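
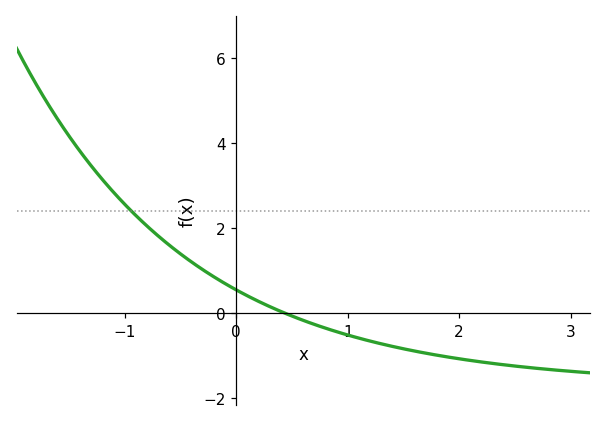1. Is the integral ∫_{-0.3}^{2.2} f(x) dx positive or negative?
negative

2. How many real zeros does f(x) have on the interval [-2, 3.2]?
1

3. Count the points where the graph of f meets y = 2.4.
1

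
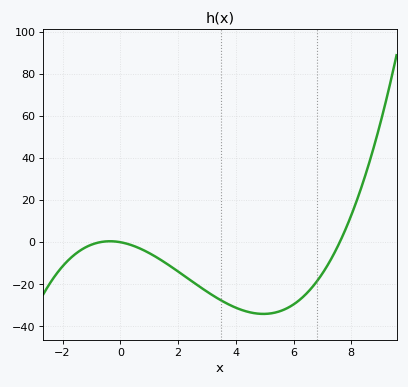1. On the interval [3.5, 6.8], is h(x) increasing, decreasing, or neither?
neither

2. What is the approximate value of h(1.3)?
-7.53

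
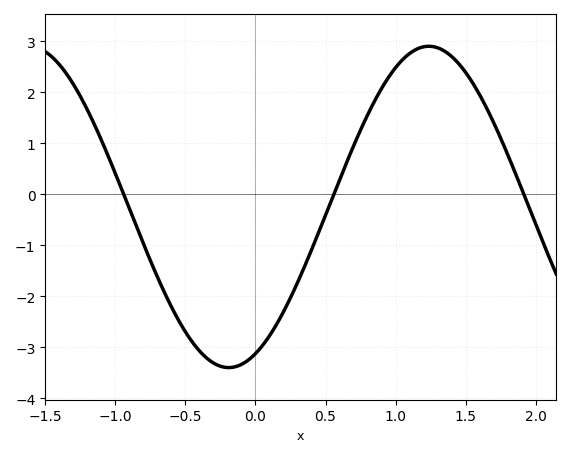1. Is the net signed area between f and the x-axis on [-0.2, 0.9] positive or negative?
negative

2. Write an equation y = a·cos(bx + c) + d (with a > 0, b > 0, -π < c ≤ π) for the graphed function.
y = 3.15cos(2.2x - 2.7) - 0.25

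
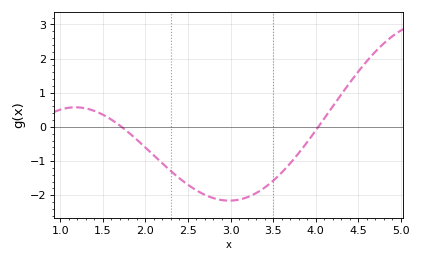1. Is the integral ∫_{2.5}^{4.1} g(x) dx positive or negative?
negative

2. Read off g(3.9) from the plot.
-0.449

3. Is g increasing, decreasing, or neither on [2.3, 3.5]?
neither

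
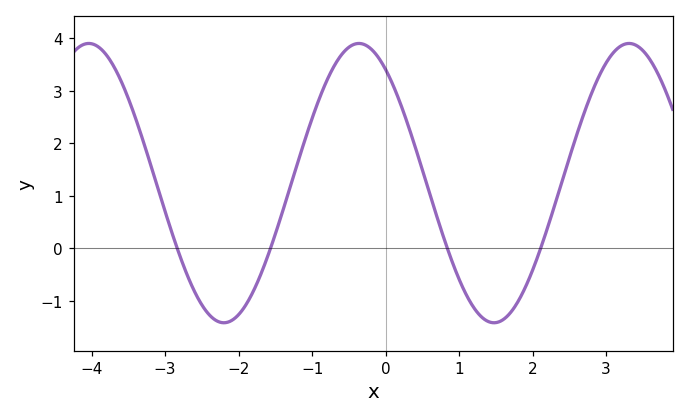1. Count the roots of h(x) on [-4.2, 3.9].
4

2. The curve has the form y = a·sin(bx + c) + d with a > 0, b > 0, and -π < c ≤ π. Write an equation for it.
y = 2.66sin(1.71x + 2.19) + 1.24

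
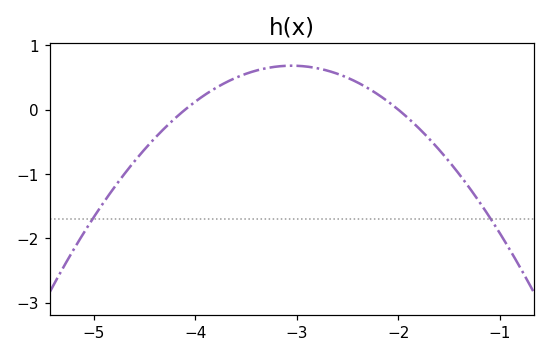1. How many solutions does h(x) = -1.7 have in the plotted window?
2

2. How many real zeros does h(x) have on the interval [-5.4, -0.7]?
2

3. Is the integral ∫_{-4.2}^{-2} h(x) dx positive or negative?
positive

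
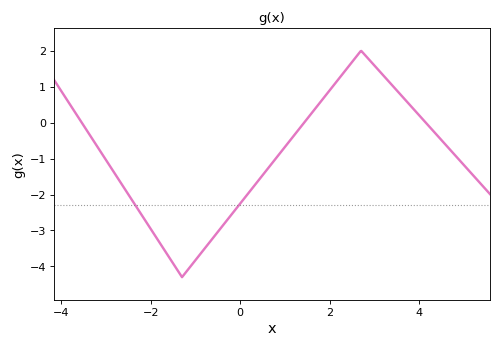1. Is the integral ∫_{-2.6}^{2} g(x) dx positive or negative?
negative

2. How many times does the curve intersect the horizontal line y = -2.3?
2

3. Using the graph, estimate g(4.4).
-0.354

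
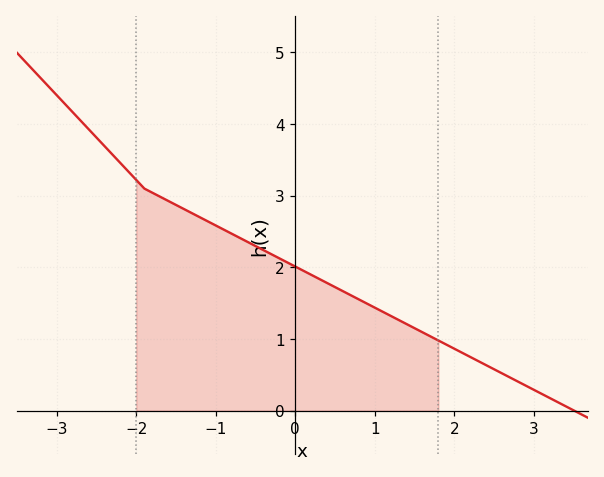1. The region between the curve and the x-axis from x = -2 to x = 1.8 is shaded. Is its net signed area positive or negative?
positive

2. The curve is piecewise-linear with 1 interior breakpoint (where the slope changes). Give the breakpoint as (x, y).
(-1.9, 3.1)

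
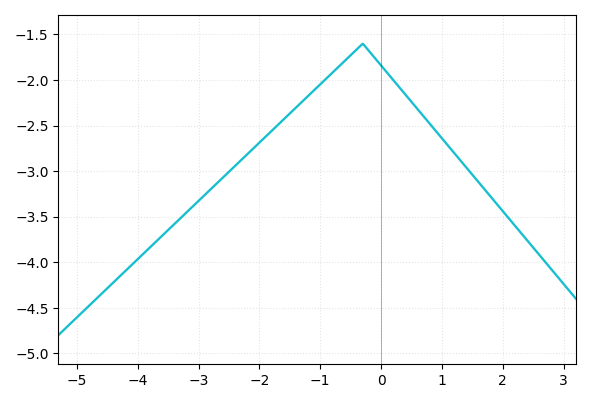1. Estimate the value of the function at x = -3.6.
-3.7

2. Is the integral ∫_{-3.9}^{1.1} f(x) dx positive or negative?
negative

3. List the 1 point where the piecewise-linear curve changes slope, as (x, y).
(-0.3, -1.6)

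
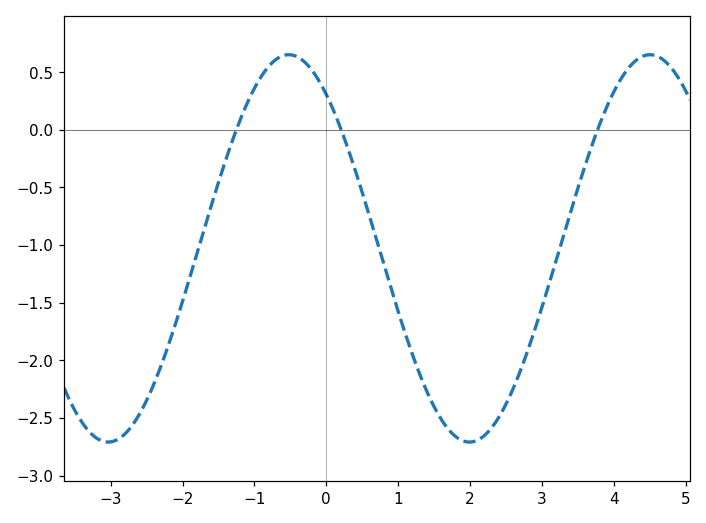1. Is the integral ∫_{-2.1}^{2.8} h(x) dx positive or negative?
negative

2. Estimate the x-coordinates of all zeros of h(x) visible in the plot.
-1.25, 0.207, 3.78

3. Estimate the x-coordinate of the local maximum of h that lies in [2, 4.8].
4.51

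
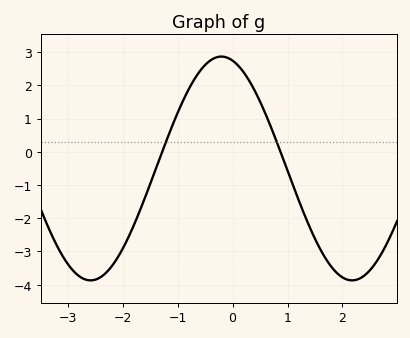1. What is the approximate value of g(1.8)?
-3.47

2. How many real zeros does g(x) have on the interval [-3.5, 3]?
2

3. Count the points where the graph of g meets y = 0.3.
2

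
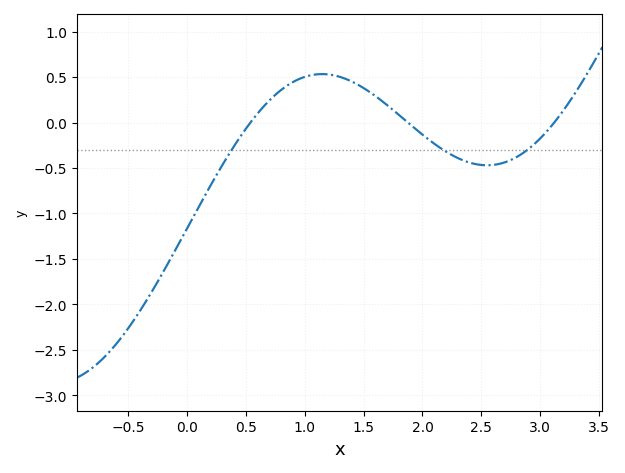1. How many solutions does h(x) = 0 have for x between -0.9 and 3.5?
3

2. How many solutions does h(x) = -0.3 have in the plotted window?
3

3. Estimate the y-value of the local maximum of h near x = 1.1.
0.532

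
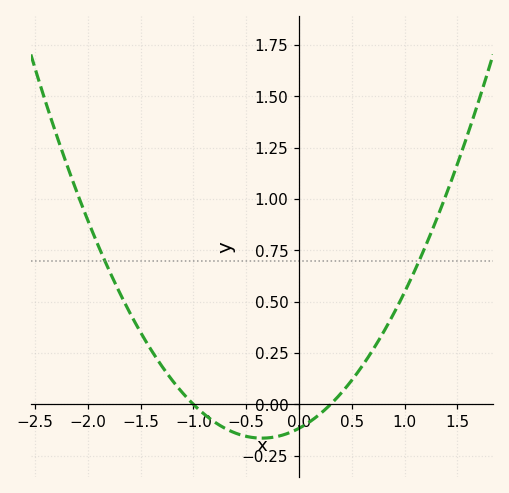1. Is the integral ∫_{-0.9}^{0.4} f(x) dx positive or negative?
negative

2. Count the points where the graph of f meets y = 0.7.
2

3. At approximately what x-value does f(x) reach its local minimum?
-0.35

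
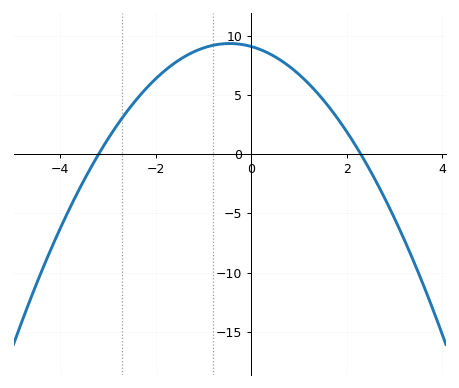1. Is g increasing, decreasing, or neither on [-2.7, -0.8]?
increasing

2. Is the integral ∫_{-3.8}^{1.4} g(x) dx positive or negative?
positive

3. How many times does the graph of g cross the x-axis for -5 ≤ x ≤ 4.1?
2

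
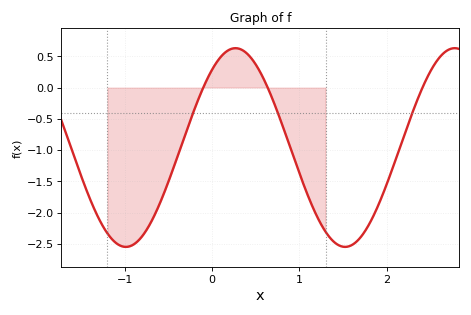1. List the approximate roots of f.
-0.101, 0.637, 2.41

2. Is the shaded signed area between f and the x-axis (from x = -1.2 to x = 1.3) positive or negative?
negative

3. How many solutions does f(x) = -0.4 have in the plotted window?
3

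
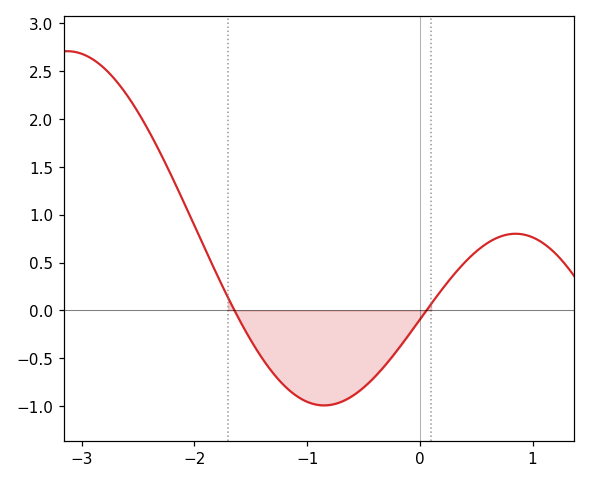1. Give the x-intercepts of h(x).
-1.64, 0.059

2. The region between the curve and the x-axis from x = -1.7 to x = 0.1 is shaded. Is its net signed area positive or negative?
negative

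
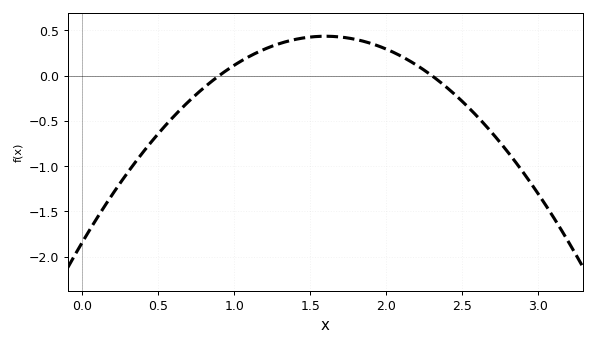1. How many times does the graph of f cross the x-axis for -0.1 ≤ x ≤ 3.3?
2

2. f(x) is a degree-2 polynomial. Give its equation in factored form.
y = -0.89(x - 0.9)(x - 2.3)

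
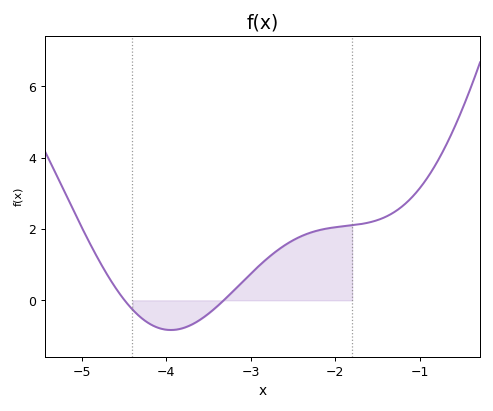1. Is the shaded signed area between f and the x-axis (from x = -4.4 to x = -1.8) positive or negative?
positive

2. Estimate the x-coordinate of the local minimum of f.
-3.9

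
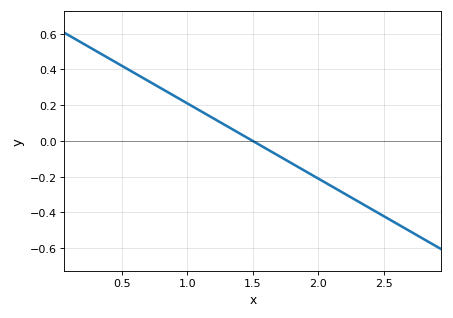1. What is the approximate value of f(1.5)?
0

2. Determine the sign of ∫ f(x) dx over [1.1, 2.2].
negative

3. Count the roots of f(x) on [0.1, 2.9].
1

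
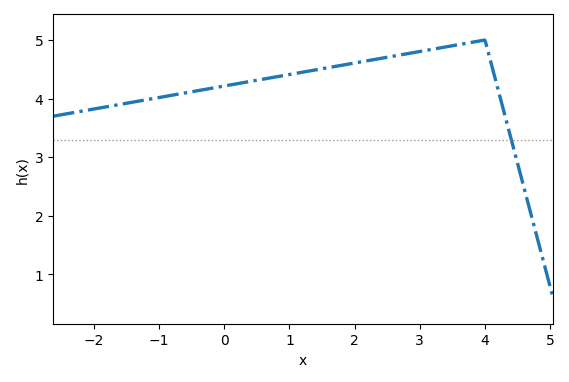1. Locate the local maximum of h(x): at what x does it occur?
4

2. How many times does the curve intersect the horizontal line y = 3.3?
1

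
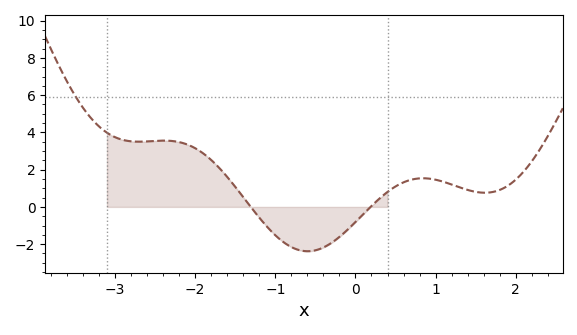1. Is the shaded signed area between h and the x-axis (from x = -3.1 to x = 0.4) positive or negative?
positive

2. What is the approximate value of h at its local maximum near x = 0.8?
1.54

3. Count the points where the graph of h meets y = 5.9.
1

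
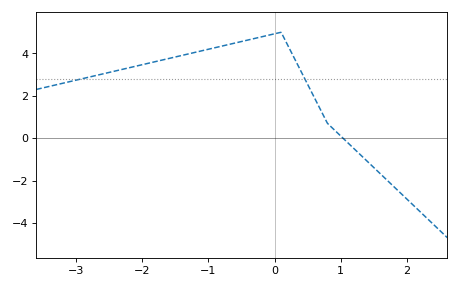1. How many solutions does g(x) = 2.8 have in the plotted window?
2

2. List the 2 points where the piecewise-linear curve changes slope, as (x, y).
(0.1, 5); (0.8, 0.7)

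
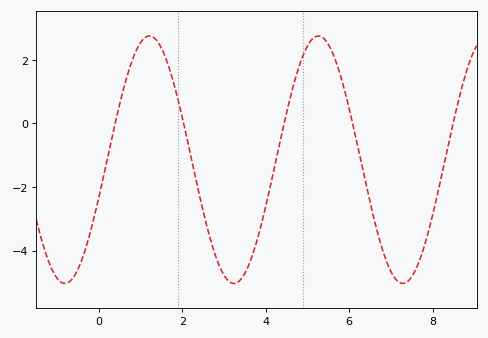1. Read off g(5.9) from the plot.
0.991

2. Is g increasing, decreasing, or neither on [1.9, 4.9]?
neither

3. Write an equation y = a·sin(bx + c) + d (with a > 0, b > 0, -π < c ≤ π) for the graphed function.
y = 3.89sin(1.55x - 0.3) - 1.14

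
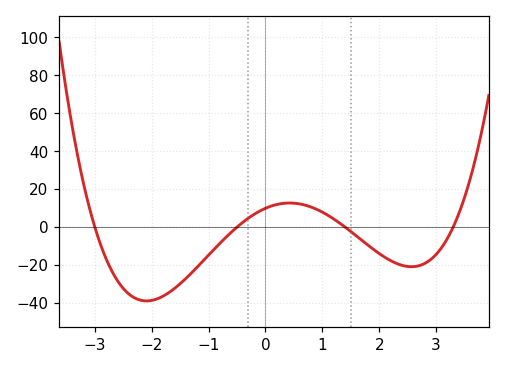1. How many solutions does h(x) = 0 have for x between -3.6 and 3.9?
4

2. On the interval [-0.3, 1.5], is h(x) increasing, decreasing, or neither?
neither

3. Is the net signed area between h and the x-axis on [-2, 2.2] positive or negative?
negative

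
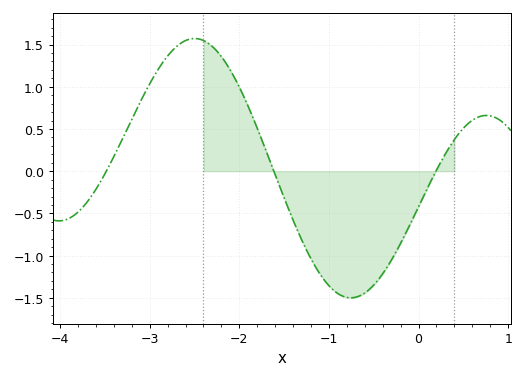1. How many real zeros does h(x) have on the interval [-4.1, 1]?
3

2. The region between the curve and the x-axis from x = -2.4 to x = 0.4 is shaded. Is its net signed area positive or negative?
negative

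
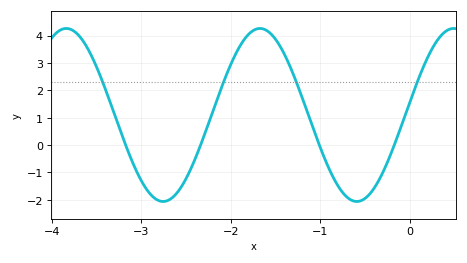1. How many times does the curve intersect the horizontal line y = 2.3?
4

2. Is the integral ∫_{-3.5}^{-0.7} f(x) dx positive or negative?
positive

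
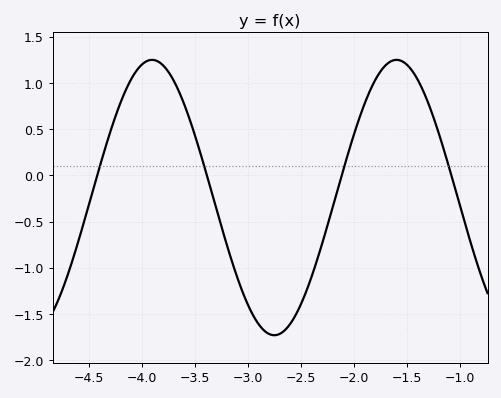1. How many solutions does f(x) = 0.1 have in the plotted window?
4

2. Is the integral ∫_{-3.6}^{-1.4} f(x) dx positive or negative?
negative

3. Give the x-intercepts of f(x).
-4.4, -3.4, -2.1, -1.1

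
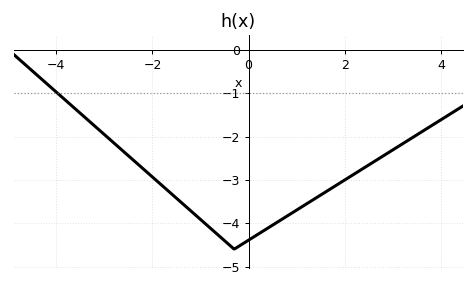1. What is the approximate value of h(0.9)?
-3.77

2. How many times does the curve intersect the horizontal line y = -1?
1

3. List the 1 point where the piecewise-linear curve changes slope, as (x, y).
(-0.3, -4.6)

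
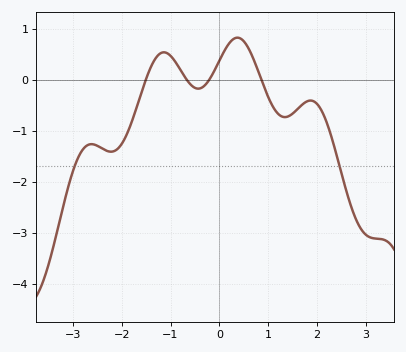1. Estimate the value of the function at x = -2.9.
-1.5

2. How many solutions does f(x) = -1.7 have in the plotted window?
2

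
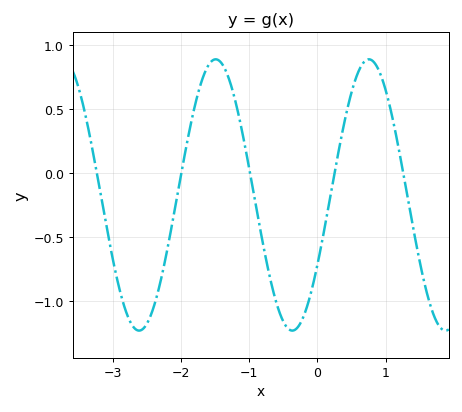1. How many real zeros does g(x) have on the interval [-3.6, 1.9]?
5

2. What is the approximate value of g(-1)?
0.05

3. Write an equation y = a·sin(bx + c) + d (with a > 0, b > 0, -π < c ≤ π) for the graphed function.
y = 1.06sin(2.8x - 0.54) - 0.17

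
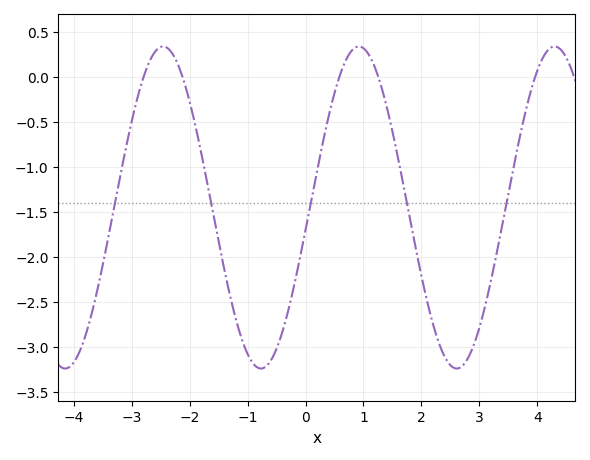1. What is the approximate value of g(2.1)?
-2.5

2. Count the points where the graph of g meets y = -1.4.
5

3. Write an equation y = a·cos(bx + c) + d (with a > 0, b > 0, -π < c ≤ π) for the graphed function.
y = 1.79cos(1.86x - 1.71) - 1.45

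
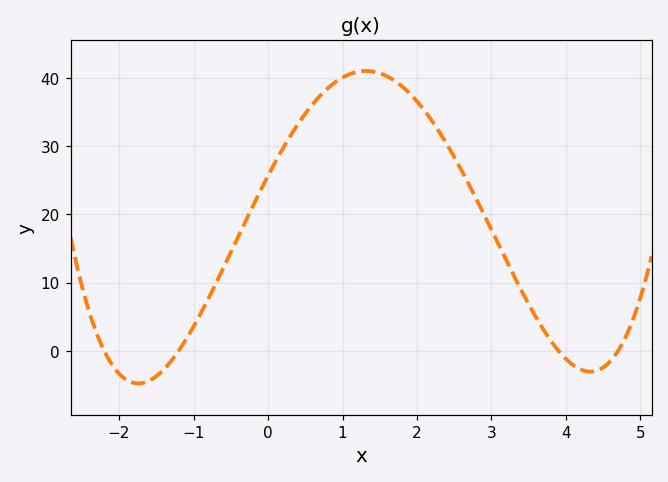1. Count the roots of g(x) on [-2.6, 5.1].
4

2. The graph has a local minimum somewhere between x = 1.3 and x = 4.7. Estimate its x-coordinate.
4.4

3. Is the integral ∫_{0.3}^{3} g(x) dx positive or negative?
positive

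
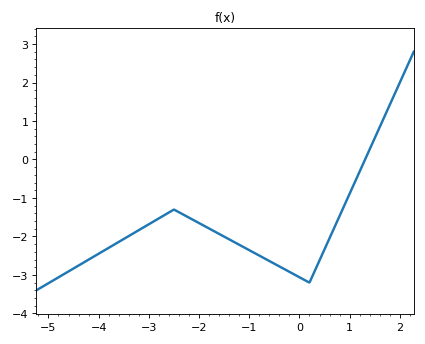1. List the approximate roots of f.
1.31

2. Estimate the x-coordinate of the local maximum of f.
-2.5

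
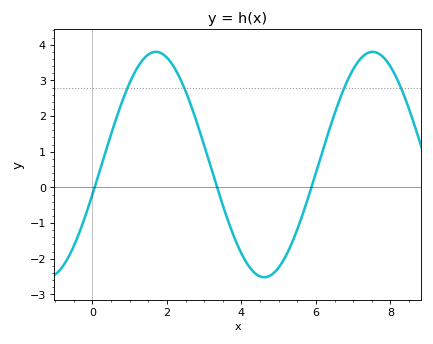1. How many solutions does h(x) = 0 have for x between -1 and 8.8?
3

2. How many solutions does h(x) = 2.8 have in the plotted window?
4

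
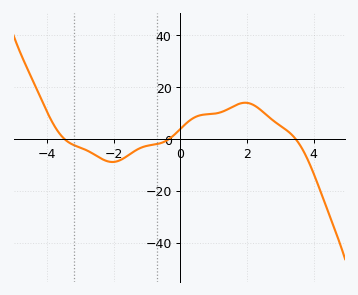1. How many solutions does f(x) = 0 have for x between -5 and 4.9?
3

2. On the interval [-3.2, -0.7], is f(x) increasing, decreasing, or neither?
neither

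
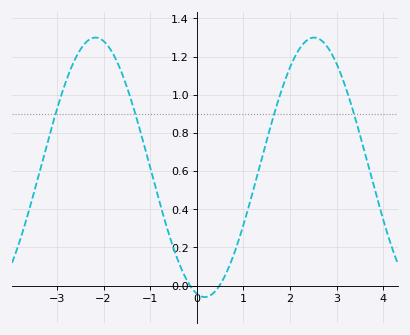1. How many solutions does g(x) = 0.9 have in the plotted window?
4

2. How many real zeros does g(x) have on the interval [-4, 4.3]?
2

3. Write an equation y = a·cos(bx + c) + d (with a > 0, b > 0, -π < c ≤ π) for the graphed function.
y = 0.68cos(1.3x + 2.9) + 0.62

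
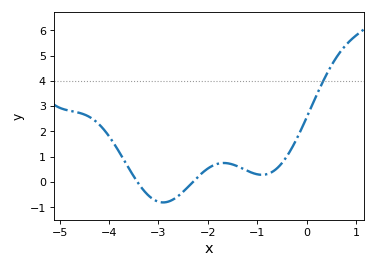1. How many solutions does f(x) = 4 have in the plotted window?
1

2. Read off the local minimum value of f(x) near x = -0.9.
0.3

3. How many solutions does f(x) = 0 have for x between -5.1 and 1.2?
2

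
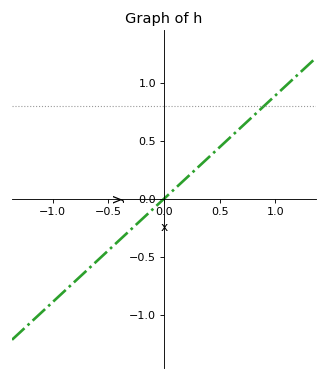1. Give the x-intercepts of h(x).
0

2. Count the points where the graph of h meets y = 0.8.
1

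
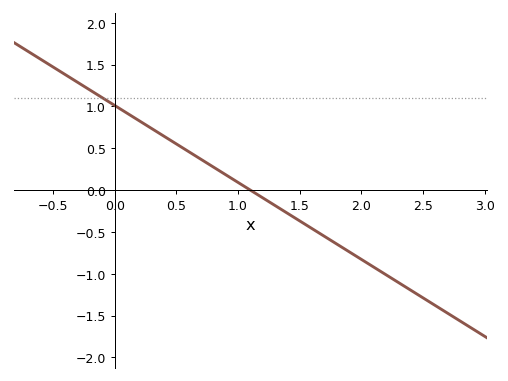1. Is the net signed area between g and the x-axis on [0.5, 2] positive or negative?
negative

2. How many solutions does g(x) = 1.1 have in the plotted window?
1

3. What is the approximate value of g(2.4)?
-1.2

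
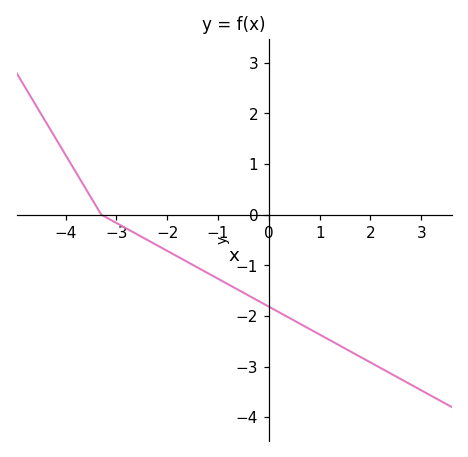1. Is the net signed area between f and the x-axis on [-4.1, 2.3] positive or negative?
negative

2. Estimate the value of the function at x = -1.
-1.3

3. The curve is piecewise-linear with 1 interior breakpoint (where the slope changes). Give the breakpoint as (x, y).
(-3.3, 0)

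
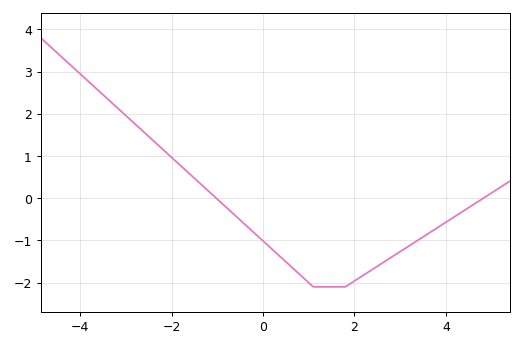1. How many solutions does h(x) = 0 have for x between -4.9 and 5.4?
2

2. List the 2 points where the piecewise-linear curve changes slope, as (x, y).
(1.1, -2.1); (1.8, -2.1)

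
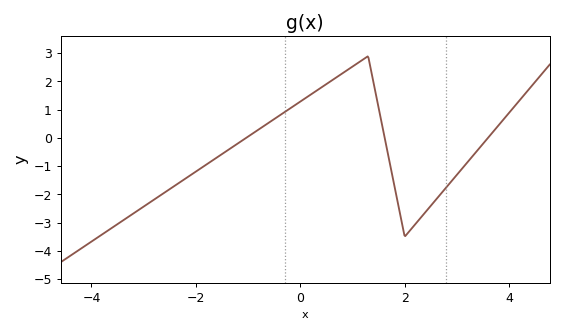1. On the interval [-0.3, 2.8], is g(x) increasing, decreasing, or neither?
neither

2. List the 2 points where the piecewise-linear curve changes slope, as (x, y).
(1.3, 2.9); (2, -3.5)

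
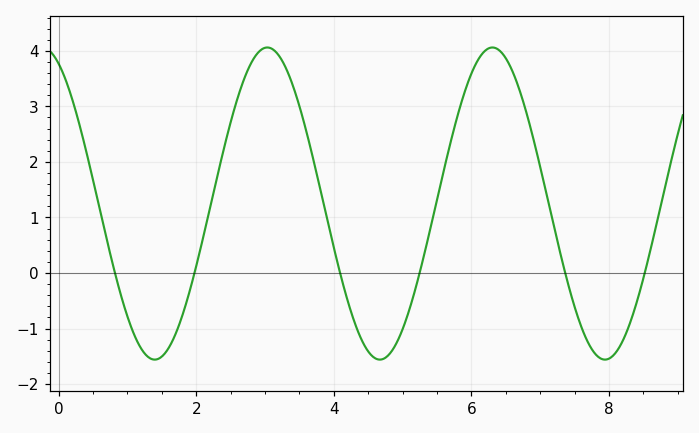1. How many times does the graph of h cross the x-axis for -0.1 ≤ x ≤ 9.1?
6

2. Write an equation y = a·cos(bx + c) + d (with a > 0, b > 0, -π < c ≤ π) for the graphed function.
y = 2.81cos(1.92x + 0.462) + 1.25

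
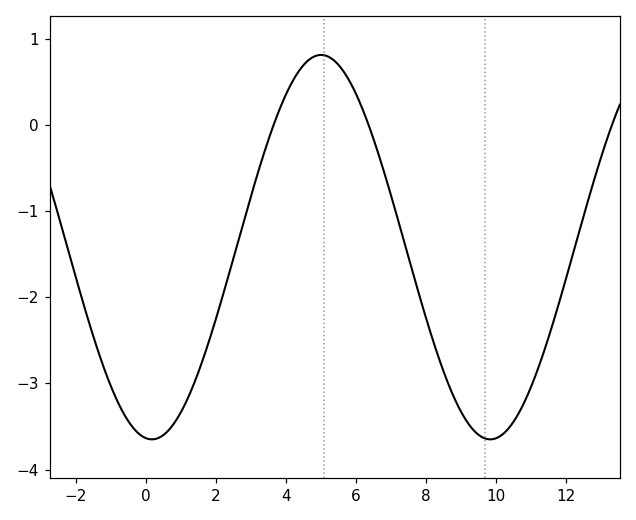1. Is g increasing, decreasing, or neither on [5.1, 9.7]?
decreasing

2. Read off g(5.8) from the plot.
0.518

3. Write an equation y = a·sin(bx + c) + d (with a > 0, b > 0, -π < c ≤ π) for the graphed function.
y = 2.23sin(0.65x - 1.68) - 1.42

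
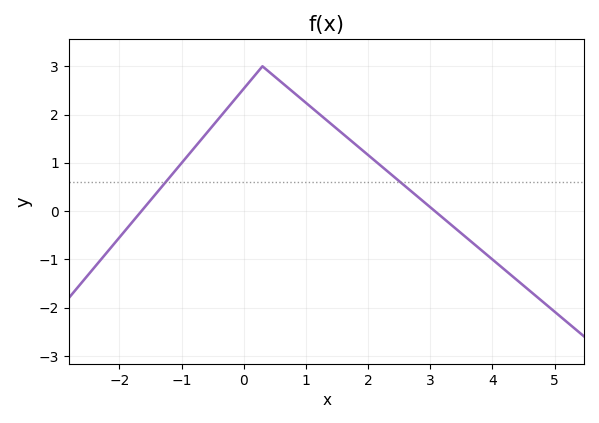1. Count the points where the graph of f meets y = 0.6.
2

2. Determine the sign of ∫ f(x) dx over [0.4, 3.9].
positive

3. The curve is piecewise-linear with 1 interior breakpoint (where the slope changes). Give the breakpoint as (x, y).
(0.3, 3)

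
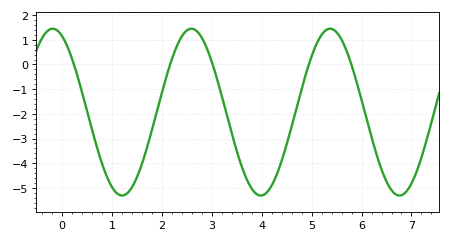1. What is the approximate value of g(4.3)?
-4.5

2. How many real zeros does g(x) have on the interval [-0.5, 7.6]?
5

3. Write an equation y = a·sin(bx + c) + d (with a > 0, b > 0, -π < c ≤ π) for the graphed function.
y = 3.38sin(2.3x + 2) - 1.93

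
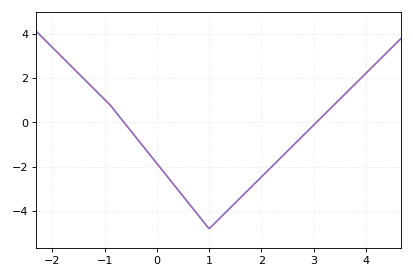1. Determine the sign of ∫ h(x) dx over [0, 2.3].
negative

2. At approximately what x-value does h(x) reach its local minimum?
1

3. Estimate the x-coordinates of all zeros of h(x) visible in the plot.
-0.6, 3.1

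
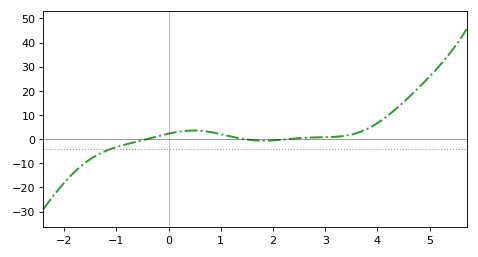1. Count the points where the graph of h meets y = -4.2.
1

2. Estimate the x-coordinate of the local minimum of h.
1.8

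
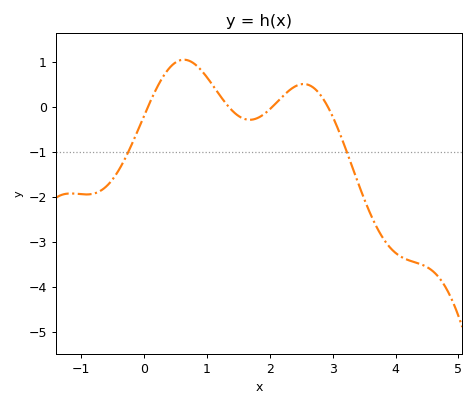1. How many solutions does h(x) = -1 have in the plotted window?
2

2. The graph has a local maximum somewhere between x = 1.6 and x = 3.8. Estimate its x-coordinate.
2.54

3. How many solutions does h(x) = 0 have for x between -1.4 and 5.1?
4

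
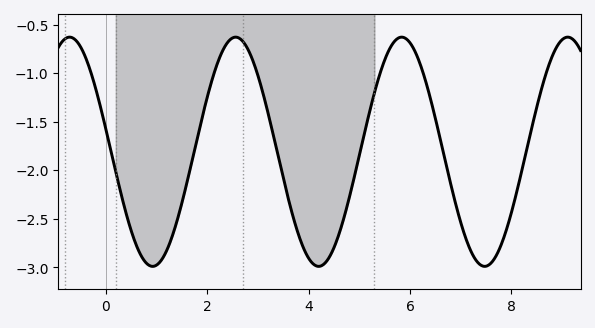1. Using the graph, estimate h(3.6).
-2.29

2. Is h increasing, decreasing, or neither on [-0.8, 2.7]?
neither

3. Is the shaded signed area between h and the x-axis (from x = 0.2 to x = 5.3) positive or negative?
negative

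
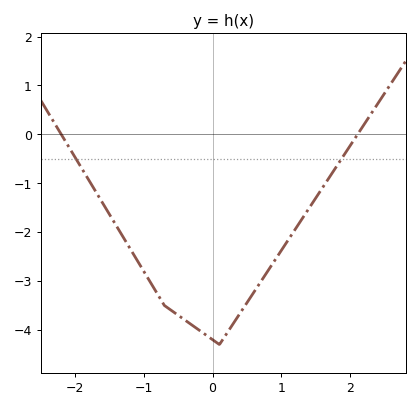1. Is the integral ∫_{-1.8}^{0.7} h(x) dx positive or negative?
negative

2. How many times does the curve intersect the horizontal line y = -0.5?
2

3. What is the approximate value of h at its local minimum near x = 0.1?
-4.3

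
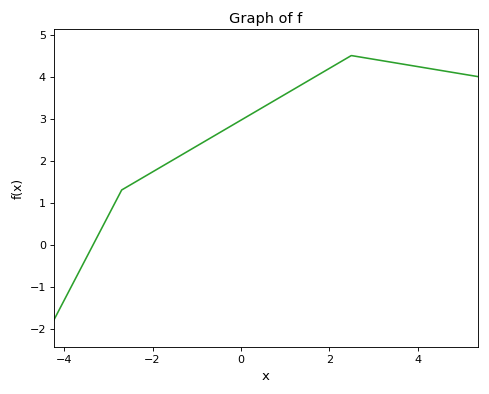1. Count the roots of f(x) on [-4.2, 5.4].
1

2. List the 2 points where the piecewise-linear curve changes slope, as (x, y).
(-2.7, 1.3); (2.5, 4.5)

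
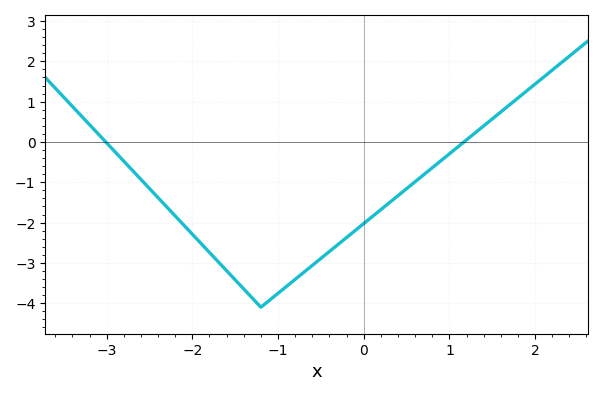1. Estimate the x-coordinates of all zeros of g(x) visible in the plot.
-3, 1.2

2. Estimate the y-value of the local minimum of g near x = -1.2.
-4.1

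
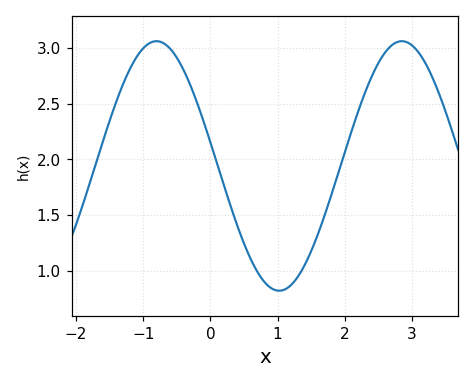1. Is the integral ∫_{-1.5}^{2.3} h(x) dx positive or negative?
positive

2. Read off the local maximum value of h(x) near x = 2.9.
3.06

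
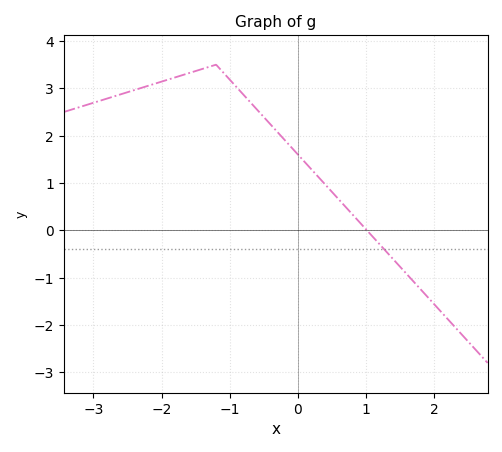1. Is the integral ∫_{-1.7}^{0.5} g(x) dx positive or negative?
positive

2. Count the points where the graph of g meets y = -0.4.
1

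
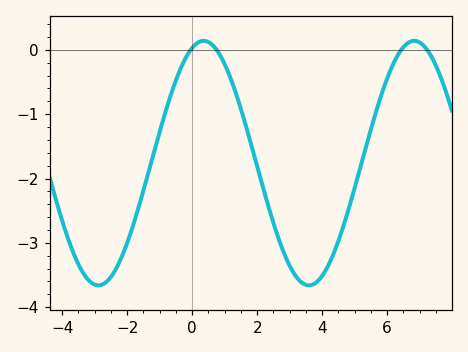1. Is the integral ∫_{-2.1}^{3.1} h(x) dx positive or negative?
negative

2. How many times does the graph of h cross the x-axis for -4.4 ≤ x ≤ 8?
4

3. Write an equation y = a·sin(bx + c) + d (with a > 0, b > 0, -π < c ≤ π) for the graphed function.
y = 1.9sin(0.97x + 1.2) - 1.76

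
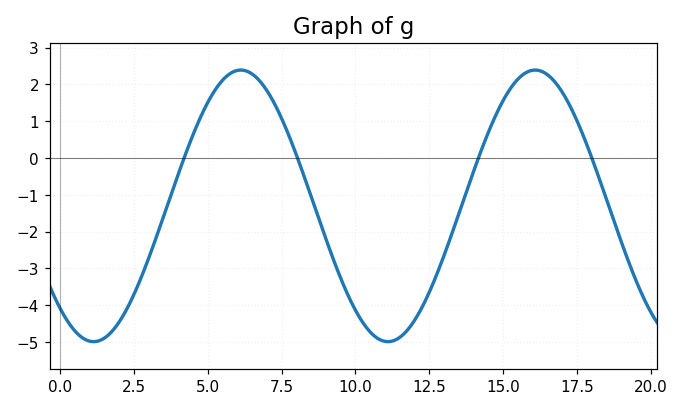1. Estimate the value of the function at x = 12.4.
-3.82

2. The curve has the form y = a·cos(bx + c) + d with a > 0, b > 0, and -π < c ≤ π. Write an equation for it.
y = 3.69cos(0.63x + 2.43) - 1.3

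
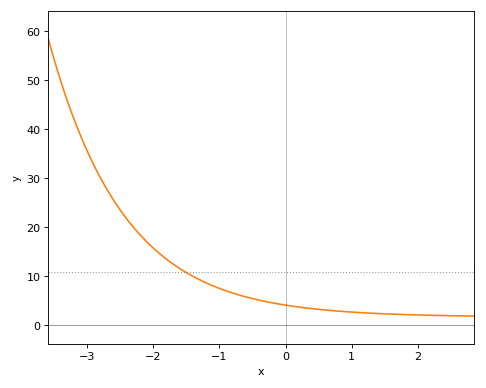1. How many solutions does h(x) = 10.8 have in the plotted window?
1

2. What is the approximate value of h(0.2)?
3.74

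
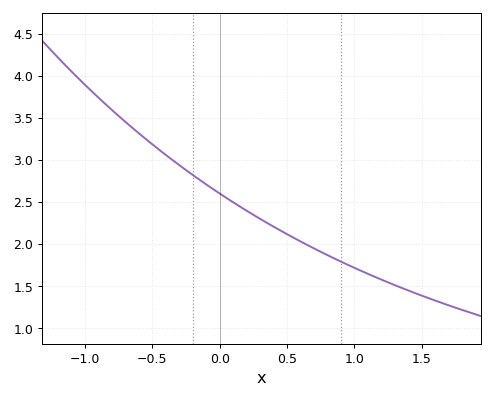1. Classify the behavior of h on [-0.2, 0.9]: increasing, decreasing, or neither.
decreasing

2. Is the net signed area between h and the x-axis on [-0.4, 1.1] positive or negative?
positive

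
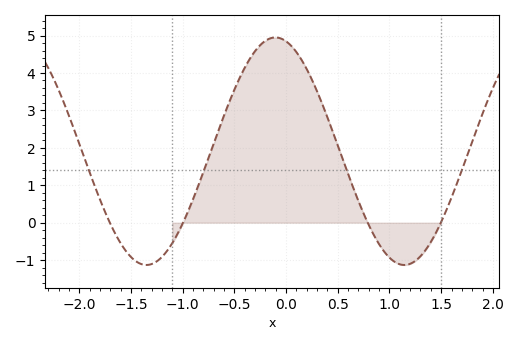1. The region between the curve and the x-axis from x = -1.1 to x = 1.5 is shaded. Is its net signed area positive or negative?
positive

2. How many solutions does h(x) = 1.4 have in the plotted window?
4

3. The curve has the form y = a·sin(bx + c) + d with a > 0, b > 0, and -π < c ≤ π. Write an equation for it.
y = 3.04sin(2.52x + 1.83) + 1.91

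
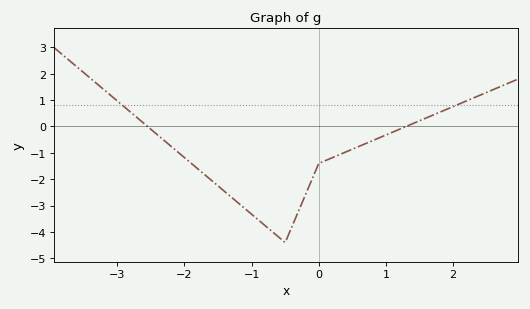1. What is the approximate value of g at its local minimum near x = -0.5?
-4.4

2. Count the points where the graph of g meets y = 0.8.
2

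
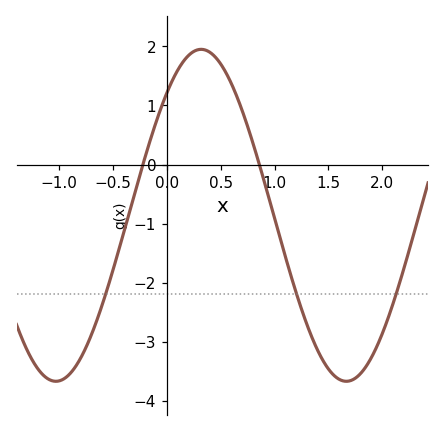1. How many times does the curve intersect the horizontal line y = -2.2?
3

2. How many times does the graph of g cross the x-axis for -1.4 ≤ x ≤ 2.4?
2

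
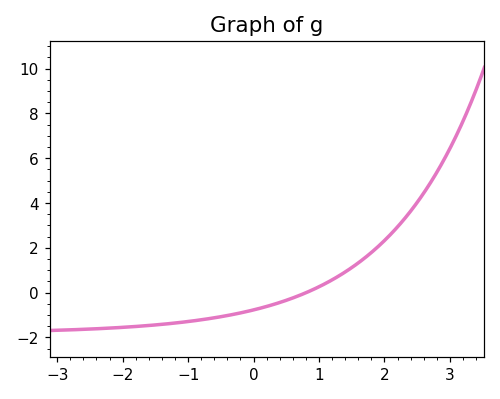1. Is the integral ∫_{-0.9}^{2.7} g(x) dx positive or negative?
positive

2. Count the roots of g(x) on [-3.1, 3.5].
1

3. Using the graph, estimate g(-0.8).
-1.21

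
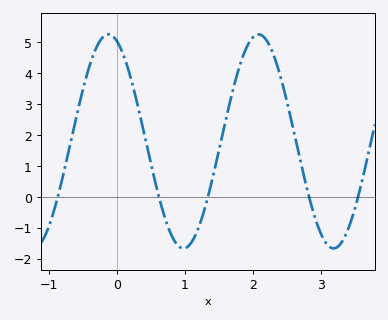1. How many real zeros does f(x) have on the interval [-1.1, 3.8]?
5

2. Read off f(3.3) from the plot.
-1.46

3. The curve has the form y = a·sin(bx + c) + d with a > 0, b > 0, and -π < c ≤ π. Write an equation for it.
y = 3.46sin(2.85x + 1.93) + 1.8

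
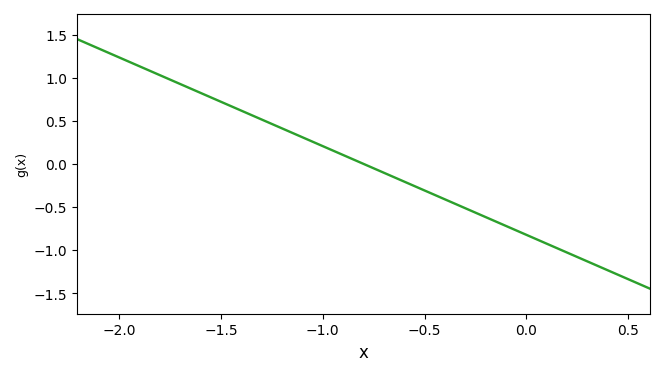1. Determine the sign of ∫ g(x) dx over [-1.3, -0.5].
positive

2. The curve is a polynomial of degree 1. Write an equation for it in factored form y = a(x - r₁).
y = -1.03(x + 0.8)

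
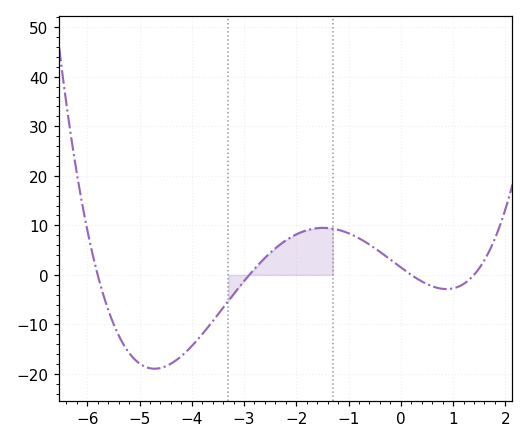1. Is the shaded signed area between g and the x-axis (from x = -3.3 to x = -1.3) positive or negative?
positive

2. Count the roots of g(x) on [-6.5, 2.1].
4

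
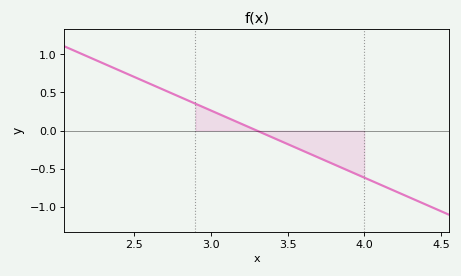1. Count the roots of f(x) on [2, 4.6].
1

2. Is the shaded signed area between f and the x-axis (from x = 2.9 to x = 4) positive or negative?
negative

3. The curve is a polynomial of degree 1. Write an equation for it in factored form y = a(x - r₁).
y = -0.88(x - 3.3)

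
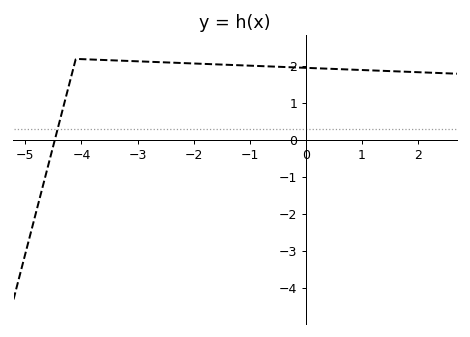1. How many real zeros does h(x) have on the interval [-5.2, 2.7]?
1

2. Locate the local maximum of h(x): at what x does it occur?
-4.1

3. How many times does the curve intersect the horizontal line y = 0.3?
1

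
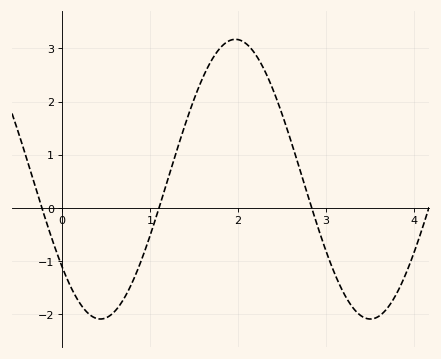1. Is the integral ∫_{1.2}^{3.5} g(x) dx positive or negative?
positive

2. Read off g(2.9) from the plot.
-0.3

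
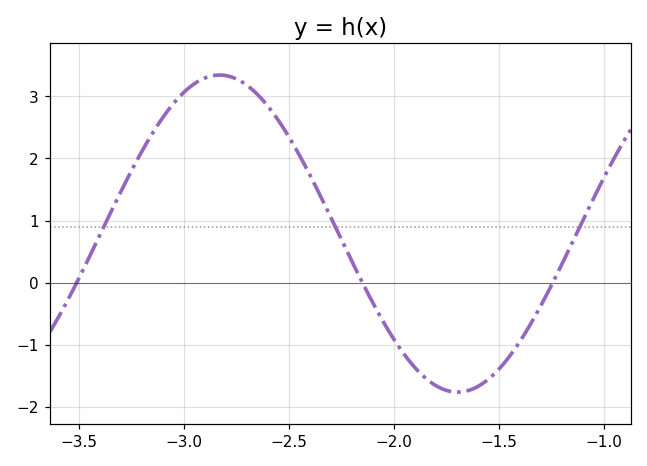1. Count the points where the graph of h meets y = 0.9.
3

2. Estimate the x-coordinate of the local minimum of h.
-1.7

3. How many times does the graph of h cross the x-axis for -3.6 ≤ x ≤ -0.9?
3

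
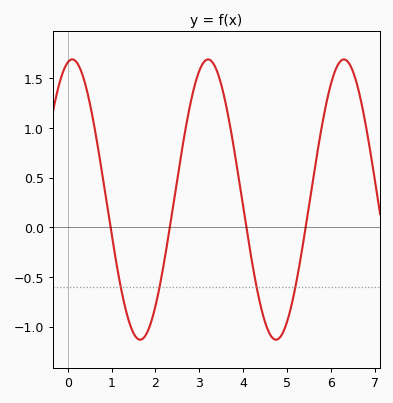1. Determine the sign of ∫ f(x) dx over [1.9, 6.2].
positive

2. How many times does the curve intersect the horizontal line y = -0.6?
4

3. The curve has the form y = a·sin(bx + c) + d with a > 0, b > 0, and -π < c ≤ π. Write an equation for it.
y = 1.41sin(2.03x + 1.36) + 0.28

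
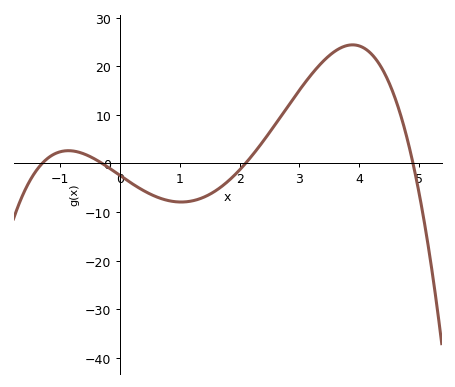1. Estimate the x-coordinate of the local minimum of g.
1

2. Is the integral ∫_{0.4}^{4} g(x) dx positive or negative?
positive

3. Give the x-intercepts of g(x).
-1.3, -0.3, 2.1, 4.9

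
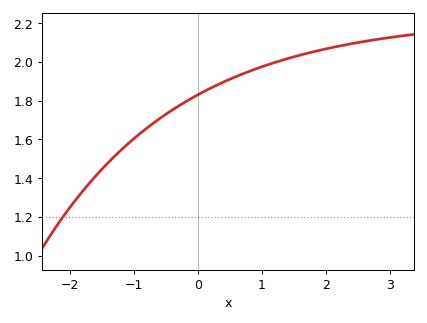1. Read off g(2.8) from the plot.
2.12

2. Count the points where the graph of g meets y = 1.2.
1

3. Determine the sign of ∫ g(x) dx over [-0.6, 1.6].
positive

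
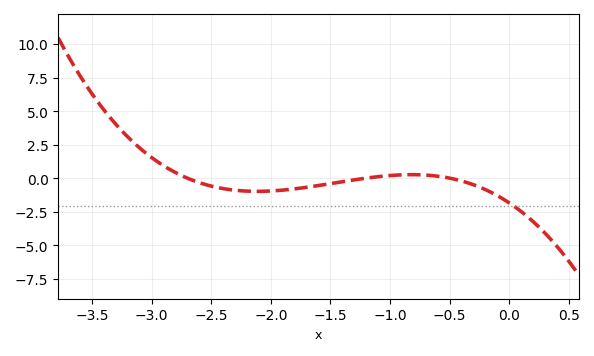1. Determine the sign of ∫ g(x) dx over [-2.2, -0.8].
negative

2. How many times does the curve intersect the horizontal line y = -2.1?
1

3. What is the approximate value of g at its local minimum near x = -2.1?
-1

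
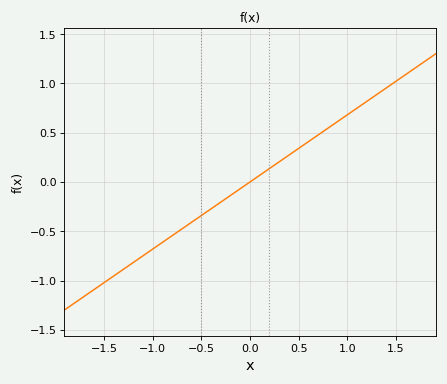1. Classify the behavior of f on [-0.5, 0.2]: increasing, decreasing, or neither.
increasing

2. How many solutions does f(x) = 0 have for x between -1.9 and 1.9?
1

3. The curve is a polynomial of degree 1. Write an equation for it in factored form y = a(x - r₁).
y = 0.68(x - 0)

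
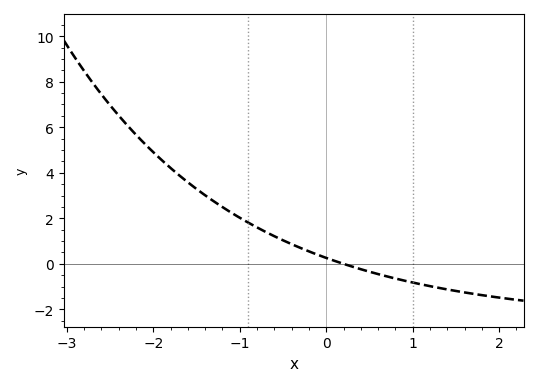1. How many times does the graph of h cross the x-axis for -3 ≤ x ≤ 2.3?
1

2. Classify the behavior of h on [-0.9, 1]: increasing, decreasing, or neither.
decreasing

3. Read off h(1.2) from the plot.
-1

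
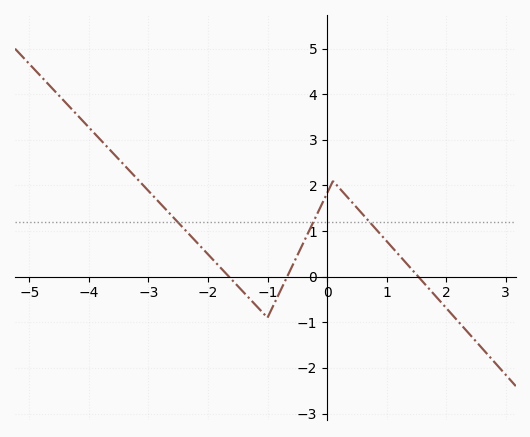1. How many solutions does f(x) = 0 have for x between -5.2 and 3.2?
3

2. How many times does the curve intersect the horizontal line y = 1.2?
3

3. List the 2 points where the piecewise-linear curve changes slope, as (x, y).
(-1, -0.9); (0.1, 2.1)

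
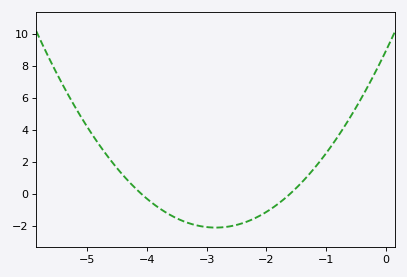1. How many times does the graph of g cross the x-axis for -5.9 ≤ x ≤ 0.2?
2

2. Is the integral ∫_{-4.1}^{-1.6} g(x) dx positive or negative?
negative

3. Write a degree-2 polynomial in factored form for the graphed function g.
y = 1.36(x + 4.1)(x + 1.6)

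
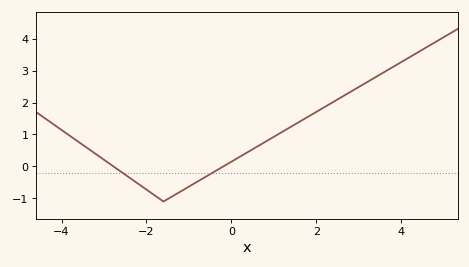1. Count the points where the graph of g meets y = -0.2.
2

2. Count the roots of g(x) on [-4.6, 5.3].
2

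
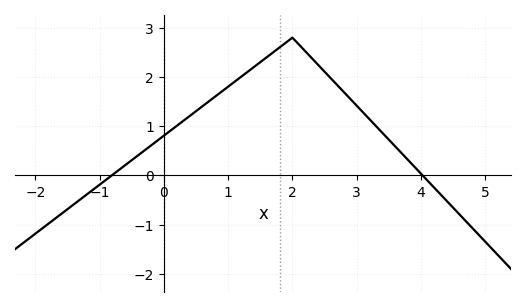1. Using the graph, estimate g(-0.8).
0.011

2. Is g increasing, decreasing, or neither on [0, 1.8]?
increasing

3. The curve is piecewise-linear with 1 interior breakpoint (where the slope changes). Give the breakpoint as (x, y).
(2, 2.8)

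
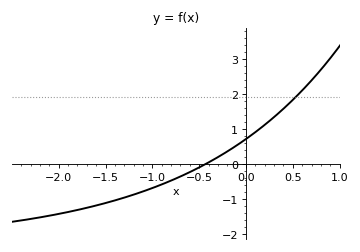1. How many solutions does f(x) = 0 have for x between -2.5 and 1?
1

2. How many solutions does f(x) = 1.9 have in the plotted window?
1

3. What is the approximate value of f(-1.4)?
-1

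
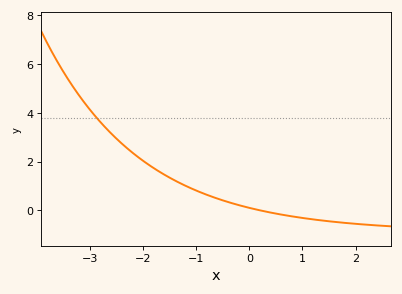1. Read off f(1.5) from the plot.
-0.45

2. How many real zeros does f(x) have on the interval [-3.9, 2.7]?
1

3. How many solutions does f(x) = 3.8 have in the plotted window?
1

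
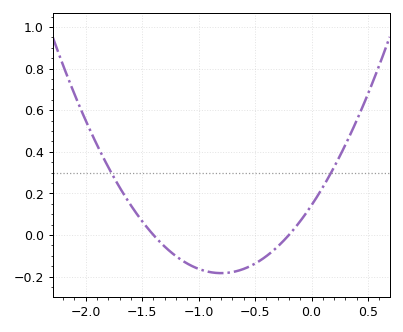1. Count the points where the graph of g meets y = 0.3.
2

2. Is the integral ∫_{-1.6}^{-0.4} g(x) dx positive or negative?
negative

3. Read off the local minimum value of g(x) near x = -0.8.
-0.18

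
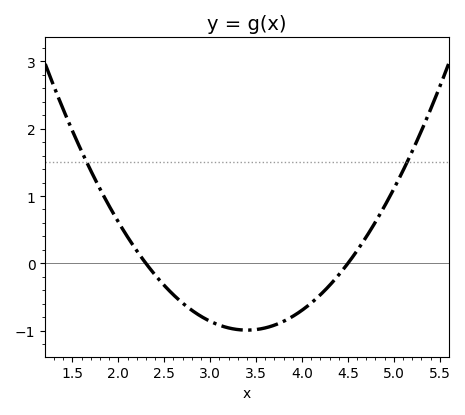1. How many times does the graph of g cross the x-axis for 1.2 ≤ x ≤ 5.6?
2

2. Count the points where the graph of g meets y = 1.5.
2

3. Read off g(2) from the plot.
0.6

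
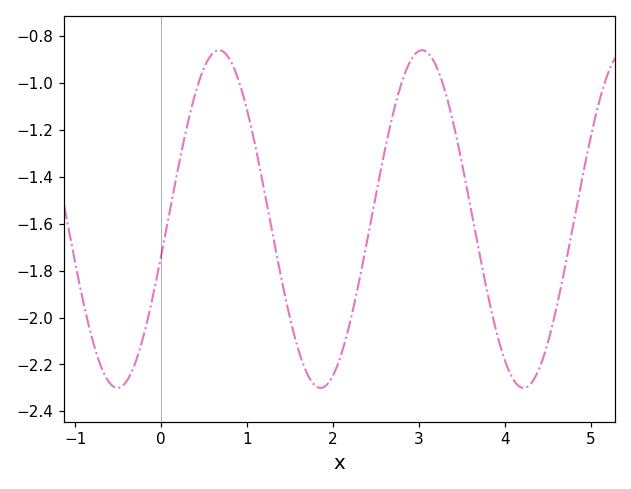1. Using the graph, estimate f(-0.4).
-2.28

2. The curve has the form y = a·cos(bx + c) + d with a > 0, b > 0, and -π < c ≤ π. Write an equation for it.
y = 0.72cos(2.7x - 1.8) - 1.58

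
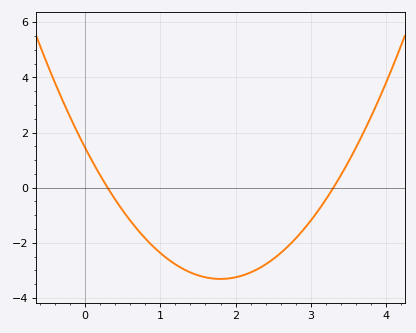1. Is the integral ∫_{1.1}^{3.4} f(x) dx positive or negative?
negative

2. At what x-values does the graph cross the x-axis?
0.3, 3.3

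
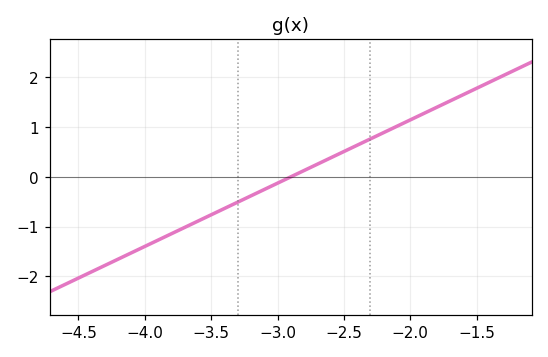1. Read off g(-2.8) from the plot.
0.1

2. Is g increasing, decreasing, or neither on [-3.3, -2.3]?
increasing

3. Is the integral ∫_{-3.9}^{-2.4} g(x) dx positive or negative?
negative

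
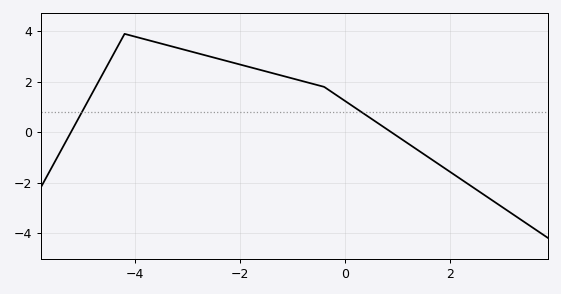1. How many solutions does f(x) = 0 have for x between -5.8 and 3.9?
2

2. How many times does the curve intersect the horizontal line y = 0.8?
2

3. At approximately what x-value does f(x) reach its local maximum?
-4.2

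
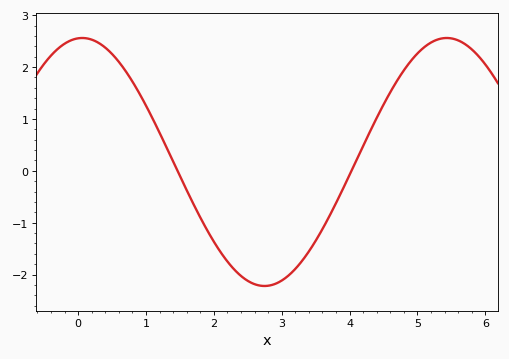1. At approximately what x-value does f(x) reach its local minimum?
2.7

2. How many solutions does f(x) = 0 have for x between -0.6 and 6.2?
2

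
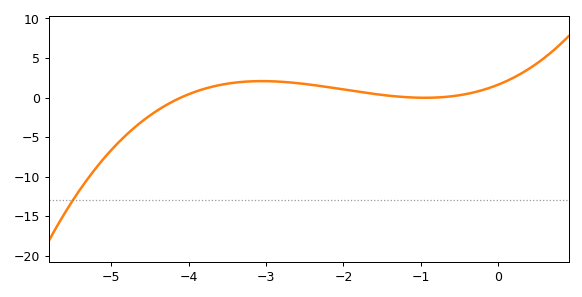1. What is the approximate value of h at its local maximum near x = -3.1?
2.07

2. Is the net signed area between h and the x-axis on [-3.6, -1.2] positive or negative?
positive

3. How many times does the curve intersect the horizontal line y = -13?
1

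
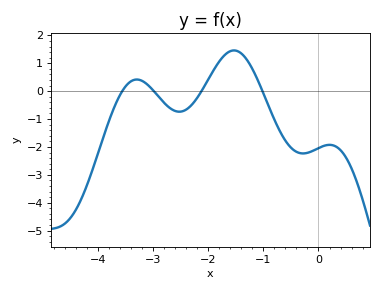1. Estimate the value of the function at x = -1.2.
0.806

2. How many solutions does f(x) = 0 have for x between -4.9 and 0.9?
4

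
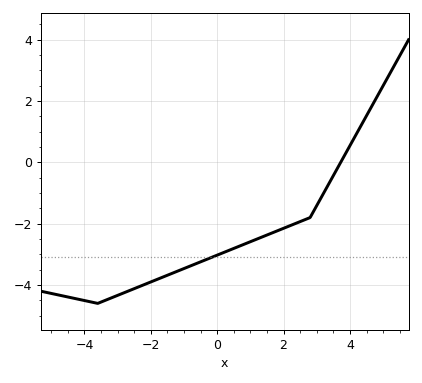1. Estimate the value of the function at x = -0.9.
-3.4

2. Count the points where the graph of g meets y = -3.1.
1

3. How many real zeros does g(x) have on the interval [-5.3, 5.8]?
1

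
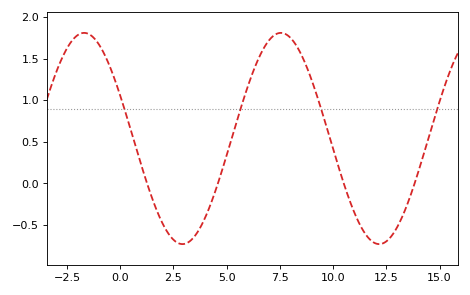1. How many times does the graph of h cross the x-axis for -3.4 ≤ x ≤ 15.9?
4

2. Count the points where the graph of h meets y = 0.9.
4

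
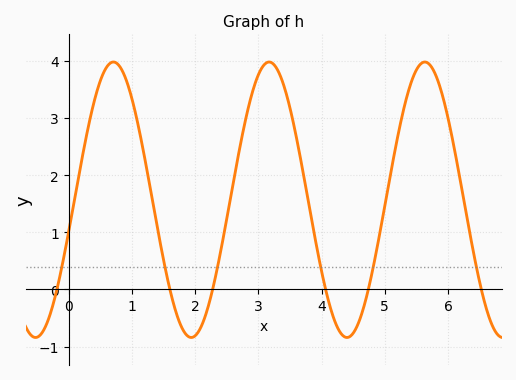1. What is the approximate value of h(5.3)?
3.2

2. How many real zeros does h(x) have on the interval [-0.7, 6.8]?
6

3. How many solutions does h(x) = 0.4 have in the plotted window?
6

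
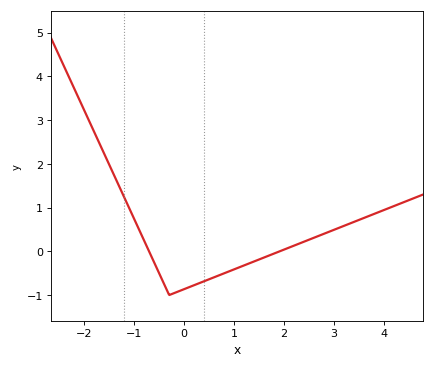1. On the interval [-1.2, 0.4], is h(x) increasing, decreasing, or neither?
neither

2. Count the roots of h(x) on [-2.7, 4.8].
2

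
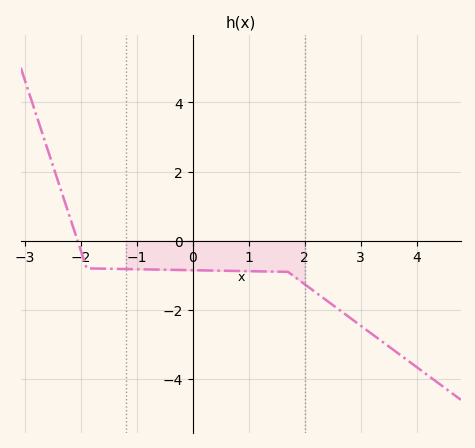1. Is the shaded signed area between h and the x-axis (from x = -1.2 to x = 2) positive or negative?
negative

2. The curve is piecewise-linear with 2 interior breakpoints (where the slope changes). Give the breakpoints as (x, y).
(-1.9, -0.8); (1.7, -0.9)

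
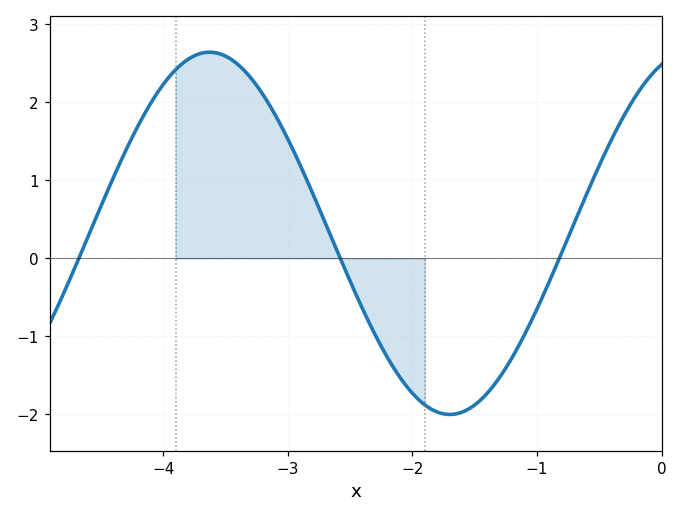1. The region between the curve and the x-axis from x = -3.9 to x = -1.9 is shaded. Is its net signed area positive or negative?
positive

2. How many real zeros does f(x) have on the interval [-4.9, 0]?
3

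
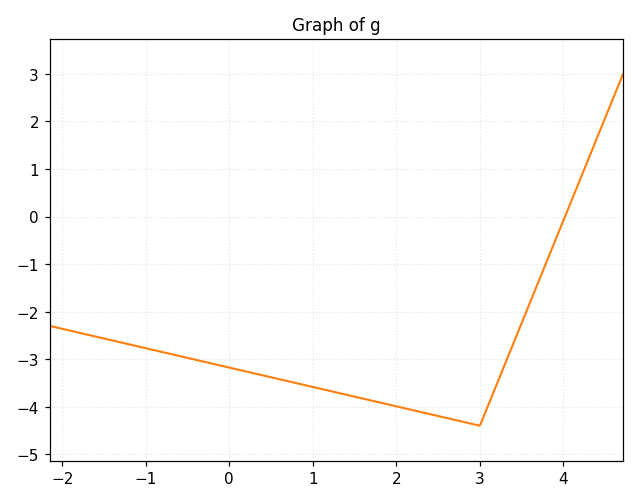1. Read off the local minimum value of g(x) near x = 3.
-4.4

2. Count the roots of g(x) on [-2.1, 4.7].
1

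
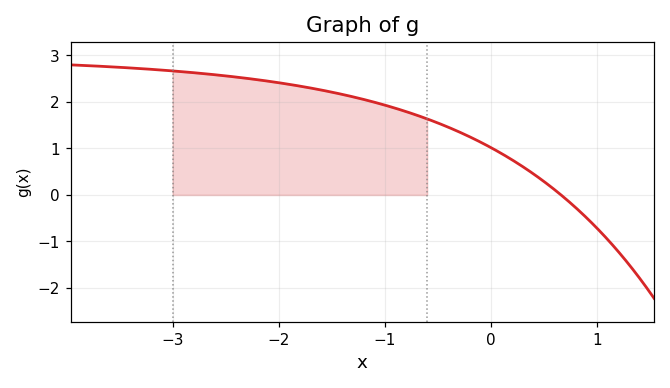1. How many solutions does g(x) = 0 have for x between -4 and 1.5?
1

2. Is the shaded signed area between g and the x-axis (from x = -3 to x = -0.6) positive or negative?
positive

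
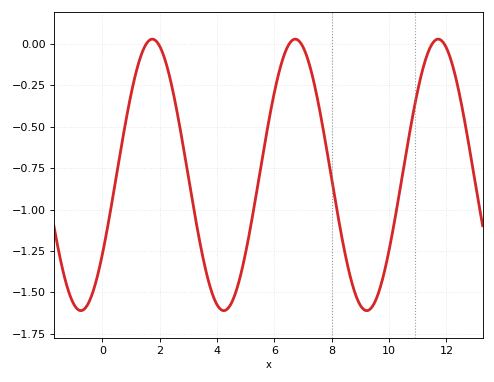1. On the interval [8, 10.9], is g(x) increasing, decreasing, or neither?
neither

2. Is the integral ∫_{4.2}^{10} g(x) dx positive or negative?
negative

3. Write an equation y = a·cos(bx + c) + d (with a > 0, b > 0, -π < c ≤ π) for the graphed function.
y = 0.82cos(1.3x - 2.2) - 0.79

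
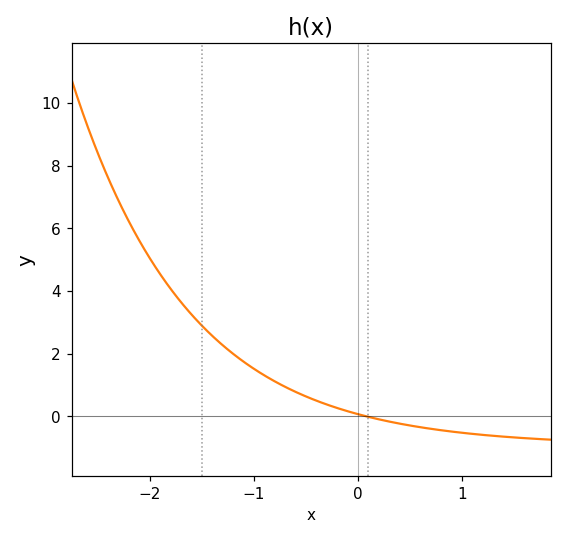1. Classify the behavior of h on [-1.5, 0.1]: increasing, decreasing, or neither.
decreasing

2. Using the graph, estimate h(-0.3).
0.379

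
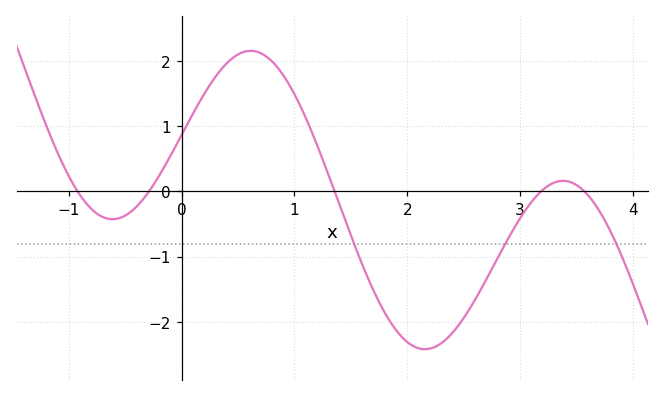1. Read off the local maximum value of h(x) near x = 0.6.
2.15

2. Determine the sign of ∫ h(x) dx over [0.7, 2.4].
negative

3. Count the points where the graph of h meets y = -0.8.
3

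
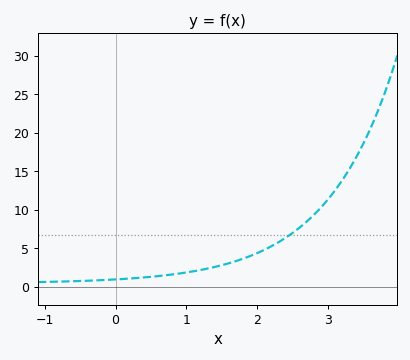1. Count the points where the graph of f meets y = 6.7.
1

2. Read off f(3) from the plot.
11.5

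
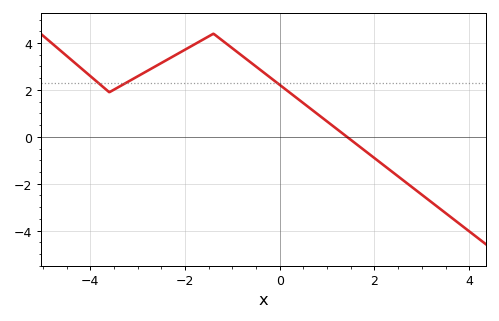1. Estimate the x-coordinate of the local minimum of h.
-3.6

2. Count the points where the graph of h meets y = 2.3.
3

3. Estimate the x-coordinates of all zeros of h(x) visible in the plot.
1.4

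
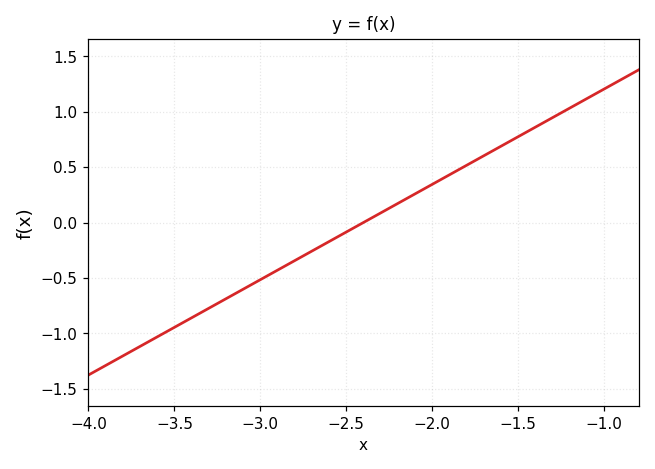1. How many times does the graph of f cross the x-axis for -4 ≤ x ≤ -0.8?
1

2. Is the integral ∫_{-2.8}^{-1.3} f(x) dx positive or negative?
positive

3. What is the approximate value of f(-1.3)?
0.946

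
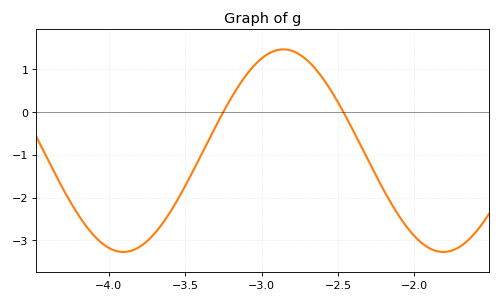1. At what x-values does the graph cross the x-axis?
-3.25, -2.45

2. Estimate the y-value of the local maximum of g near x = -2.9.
1.5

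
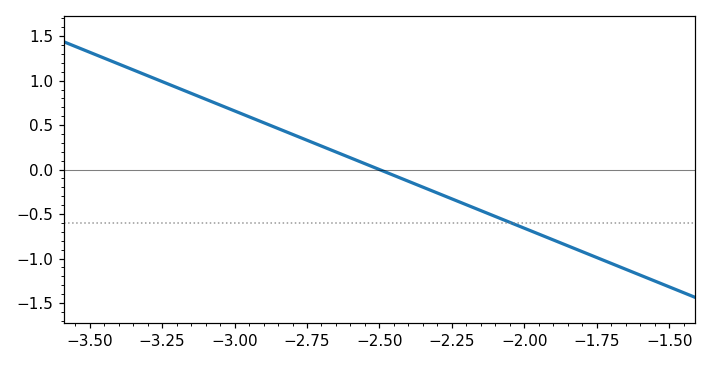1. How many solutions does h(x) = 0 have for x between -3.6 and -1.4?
1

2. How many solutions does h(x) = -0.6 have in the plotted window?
1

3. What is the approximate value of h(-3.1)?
0.792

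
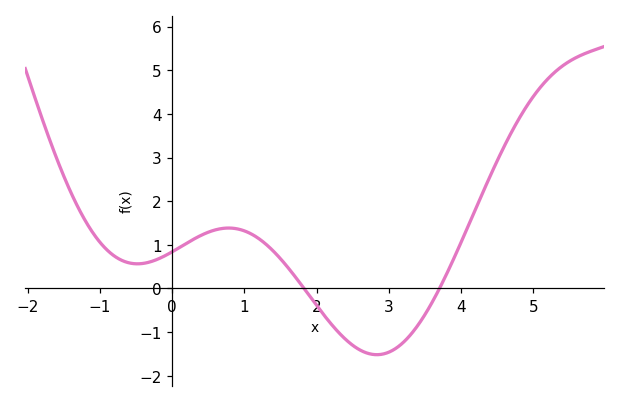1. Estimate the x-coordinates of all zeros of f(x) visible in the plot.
1.83, 3.7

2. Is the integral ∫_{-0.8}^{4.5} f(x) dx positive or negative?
positive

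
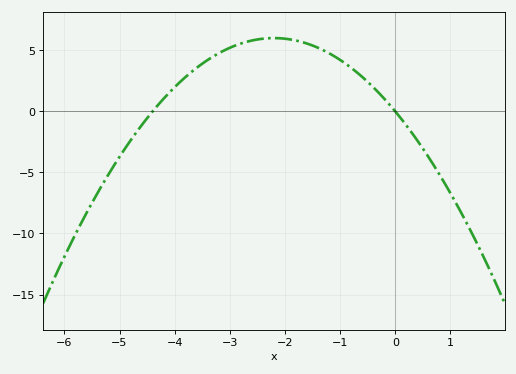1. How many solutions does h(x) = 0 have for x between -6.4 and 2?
2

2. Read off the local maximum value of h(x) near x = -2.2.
6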